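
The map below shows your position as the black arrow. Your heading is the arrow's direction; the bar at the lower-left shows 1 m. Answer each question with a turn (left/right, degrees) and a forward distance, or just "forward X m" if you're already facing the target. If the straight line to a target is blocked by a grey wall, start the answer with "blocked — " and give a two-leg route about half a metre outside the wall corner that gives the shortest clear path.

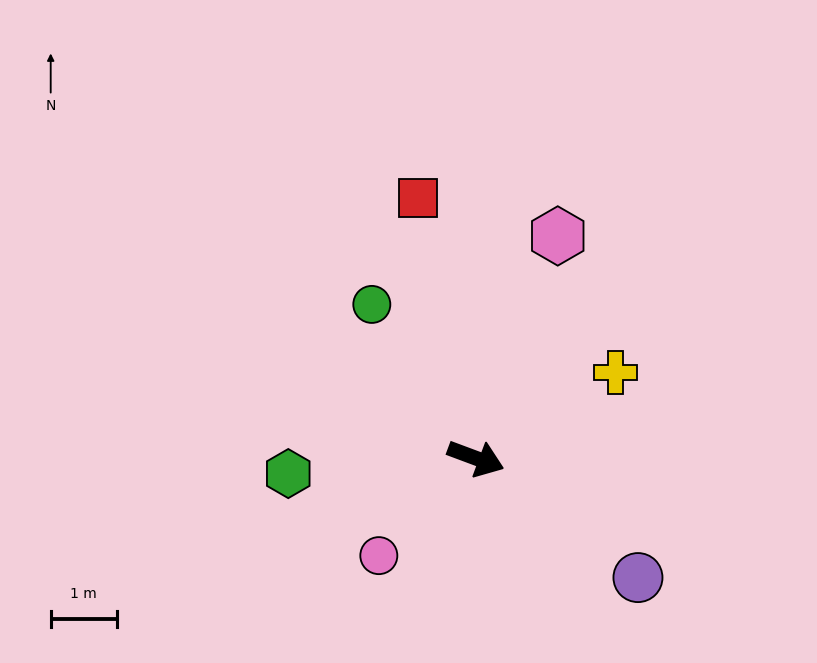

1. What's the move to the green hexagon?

turn right 155°, forward 2.9 m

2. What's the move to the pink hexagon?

turn left 90°, forward 3.6 m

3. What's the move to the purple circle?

turn right 16°, forward 3.0 m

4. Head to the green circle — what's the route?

turn left 145°, forward 2.8 m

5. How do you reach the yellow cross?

turn left 52°, forward 2.5 m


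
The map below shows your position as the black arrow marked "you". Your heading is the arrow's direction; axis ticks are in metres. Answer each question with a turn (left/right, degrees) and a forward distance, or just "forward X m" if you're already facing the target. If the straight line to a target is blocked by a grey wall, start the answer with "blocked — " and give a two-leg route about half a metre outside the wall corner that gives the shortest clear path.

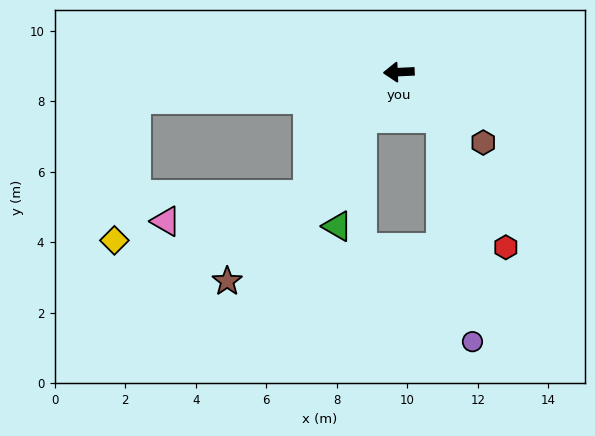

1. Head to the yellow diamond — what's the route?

blocked — turn left 3°, forward 7.5 m, then turn left 76°, forward 4.1 m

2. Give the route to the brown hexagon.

turn left 138°, forward 3.1 m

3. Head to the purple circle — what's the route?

blocked — turn left 129°, forward 1.8 m, then turn right 33°, forward 6.4 m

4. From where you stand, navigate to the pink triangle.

blocked — turn left 51°, forward 4.3 m, then turn right 43°, forward 4.1 m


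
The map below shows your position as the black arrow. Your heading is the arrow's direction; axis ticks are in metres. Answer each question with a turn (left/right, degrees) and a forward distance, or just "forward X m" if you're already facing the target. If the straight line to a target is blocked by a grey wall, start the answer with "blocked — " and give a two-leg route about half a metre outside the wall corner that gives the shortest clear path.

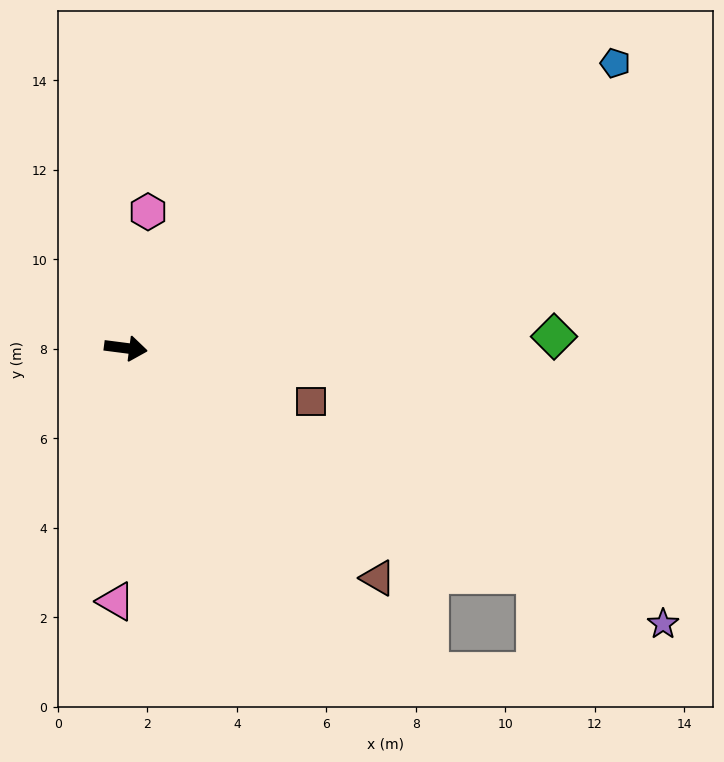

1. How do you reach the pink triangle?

turn right 85°, forward 5.7 m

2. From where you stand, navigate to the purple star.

turn right 20°, forward 13.5 m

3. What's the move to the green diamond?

turn left 9°, forward 9.6 m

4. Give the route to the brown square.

turn right 9°, forward 4.3 m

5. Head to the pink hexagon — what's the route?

turn left 88°, forward 3.1 m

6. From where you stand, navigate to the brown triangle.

turn right 35°, forward 7.6 m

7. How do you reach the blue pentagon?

turn left 38°, forward 12.7 m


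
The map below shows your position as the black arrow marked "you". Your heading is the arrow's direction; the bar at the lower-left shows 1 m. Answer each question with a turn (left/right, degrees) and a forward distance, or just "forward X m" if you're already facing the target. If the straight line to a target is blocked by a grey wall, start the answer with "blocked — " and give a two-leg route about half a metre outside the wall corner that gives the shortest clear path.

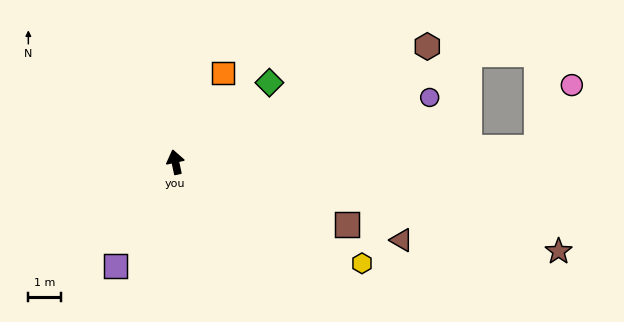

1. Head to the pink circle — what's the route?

blocked — turn right 100°, forward 11.2 m, then turn left 60°, forward 2.2 m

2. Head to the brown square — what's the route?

turn right 122°, forward 5.6 m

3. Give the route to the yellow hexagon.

turn right 131°, forward 6.6 m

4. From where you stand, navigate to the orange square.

turn right 40°, forward 3.1 m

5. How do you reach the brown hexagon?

turn right 78°, forward 8.6 m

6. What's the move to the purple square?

turn left 138°, forward 3.7 m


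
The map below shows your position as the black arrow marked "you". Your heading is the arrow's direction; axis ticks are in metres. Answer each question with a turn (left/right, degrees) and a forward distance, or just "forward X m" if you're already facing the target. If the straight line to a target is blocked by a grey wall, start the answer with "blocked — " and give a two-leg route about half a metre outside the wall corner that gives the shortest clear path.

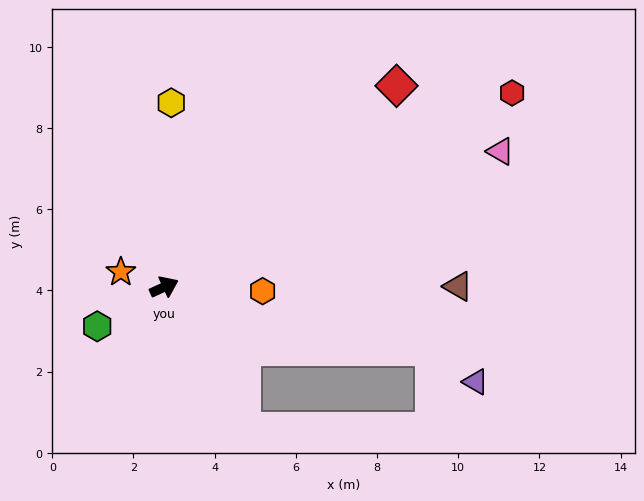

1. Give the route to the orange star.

turn left 136°, forward 1.1 m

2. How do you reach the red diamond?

turn left 16°, forward 7.6 m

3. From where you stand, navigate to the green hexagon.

turn right 174°, forward 1.9 m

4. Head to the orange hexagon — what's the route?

turn right 27°, forward 2.4 m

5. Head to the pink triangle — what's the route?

turn right 3°, forward 8.9 m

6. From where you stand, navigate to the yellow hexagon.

turn left 63°, forward 4.5 m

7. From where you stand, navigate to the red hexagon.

turn left 4°, forward 9.8 m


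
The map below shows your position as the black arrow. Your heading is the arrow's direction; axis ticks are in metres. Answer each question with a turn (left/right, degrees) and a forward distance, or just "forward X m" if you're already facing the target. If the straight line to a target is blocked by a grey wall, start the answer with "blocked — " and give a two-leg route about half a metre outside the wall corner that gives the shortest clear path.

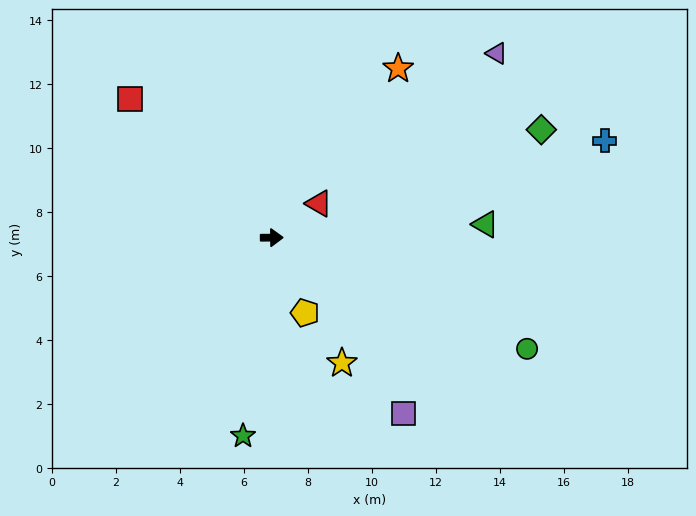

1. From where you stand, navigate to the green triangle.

turn left 3°, forward 6.7 m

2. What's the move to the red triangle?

turn left 35°, forward 1.8 m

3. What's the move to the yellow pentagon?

turn right 67°, forward 2.6 m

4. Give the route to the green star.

turn right 99°, forward 6.3 m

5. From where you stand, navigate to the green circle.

turn right 24°, forward 8.7 m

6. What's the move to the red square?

turn left 135°, forward 6.2 m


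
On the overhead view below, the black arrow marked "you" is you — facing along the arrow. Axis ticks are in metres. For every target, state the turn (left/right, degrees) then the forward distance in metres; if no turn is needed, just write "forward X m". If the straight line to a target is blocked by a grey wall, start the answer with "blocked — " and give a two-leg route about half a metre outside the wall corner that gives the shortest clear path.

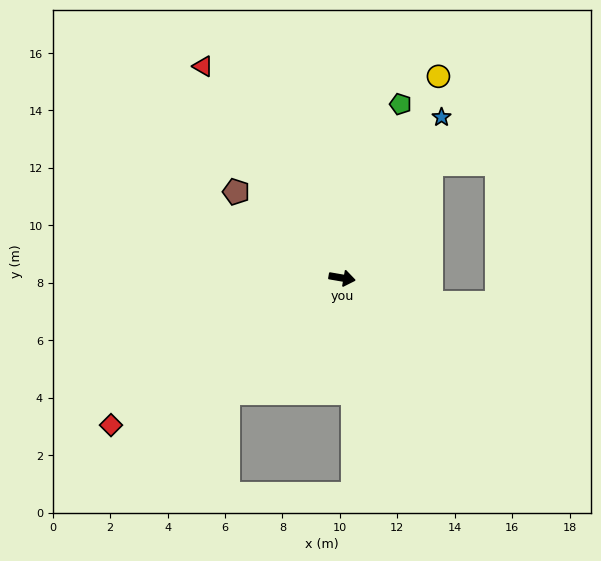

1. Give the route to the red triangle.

turn left 133°, forward 8.8 m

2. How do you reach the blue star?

turn left 68°, forward 6.6 m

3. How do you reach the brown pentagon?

turn left 151°, forward 4.8 m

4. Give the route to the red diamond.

turn right 138°, forward 9.5 m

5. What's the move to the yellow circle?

turn left 74°, forward 7.8 m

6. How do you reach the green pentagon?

turn left 81°, forward 6.4 m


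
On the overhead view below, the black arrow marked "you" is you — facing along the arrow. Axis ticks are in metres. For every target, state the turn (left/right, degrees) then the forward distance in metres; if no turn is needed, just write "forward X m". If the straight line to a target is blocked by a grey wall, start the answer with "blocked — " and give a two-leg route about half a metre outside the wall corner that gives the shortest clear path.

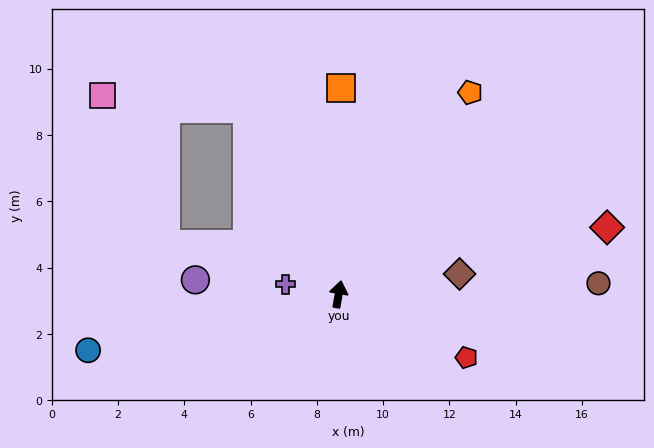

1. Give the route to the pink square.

blocked — turn left 36°, forward 6.2 m, then turn left 59°, forward 4.4 m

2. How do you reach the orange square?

turn left 9°, forward 6.2 m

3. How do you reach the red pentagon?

turn right 106°, forward 4.3 m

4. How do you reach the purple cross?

turn left 89°, forward 1.6 m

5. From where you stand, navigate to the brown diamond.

turn right 71°, forward 3.7 m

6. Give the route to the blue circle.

turn left 112°, forward 7.7 m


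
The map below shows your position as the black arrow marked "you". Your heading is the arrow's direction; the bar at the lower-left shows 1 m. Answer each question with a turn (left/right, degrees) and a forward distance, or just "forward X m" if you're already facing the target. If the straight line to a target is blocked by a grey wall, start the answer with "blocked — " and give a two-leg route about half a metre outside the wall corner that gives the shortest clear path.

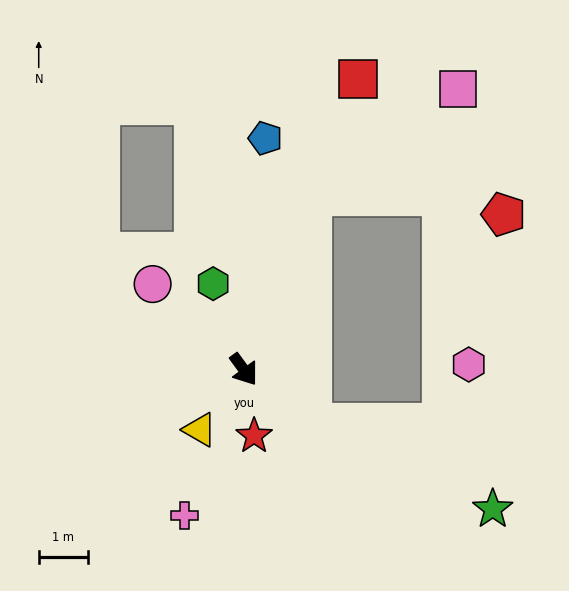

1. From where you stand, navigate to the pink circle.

turn right 169°, forward 2.5 m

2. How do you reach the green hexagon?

turn left 163°, forward 1.9 m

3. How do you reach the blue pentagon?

turn left 139°, forward 4.7 m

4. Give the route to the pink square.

blocked — turn left 123°, forward 3.8 m, then turn right 33°, forward 3.7 m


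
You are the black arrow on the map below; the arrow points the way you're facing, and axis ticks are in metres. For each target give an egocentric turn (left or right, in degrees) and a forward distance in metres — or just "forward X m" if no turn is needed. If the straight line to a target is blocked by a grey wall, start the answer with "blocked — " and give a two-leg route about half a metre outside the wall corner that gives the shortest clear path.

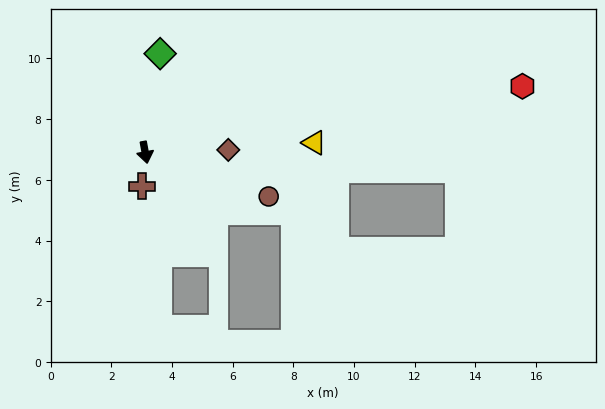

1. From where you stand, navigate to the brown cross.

turn right 16°, forward 1.1 m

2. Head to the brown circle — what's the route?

turn left 60°, forward 4.3 m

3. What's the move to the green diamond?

turn left 161°, forward 3.3 m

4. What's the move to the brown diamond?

turn left 81°, forward 2.7 m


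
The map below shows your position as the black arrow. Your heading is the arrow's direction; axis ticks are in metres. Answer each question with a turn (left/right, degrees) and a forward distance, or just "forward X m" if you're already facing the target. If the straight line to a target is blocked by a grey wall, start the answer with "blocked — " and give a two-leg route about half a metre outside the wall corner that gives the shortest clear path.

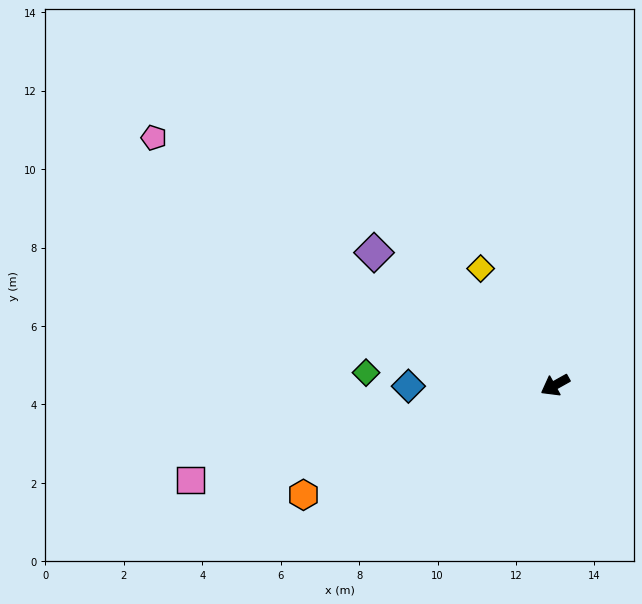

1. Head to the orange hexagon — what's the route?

turn right 6°, forward 7.0 m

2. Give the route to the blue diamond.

turn right 29°, forward 3.7 m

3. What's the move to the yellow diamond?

turn right 87°, forward 3.5 m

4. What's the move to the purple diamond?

turn right 65°, forward 5.7 m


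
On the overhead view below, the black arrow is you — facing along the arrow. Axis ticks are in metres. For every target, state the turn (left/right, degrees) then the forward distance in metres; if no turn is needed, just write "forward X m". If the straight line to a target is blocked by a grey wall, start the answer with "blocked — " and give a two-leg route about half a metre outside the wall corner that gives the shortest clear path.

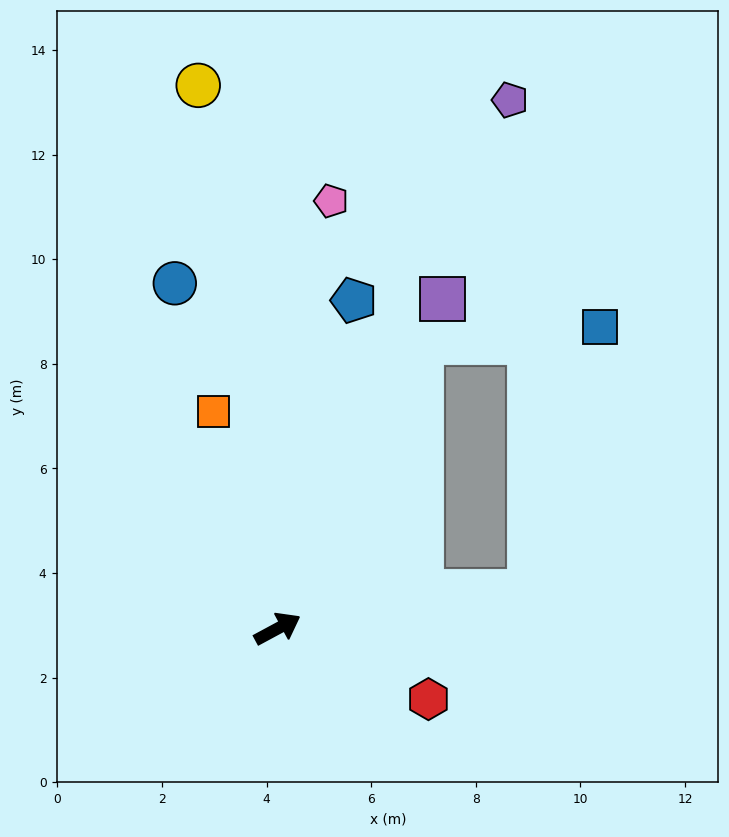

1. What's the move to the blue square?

blocked — turn left 35°, forward 6.1 m, then turn right 58°, forward 3.4 m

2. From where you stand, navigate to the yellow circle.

turn left 70°, forward 10.5 m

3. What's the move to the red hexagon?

turn right 53°, forward 3.2 m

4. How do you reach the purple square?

turn left 35°, forward 7.0 m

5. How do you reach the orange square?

turn left 78°, forward 4.3 m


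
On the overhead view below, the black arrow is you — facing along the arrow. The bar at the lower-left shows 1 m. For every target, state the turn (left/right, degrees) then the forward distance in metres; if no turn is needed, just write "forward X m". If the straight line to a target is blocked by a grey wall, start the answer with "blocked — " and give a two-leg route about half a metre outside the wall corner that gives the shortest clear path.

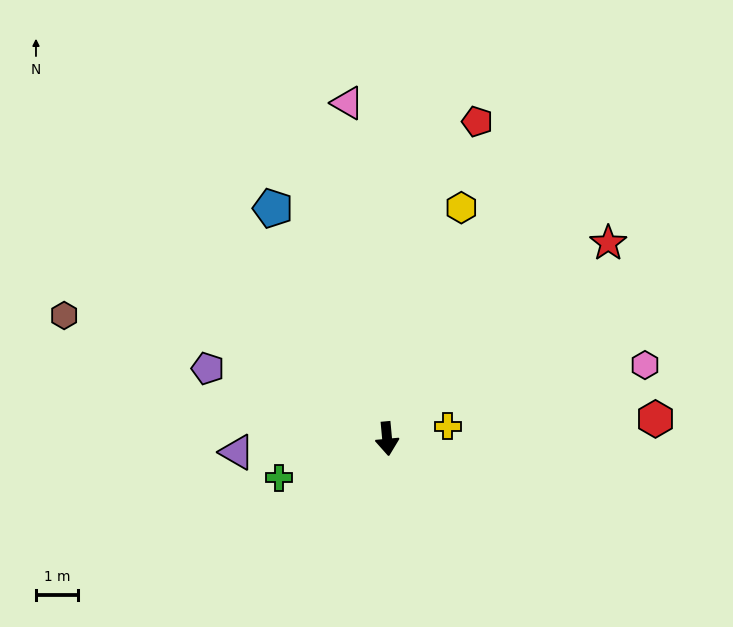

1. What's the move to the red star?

turn left 126°, forward 7.1 m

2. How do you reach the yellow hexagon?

turn left 157°, forward 5.8 m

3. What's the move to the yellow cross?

turn left 96°, forward 1.5 m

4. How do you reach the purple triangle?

turn right 90°, forward 3.6 m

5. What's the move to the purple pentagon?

turn right 117°, forward 4.6 m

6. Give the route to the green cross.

turn right 75°, forward 2.7 m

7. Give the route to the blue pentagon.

turn right 159°, forward 6.2 m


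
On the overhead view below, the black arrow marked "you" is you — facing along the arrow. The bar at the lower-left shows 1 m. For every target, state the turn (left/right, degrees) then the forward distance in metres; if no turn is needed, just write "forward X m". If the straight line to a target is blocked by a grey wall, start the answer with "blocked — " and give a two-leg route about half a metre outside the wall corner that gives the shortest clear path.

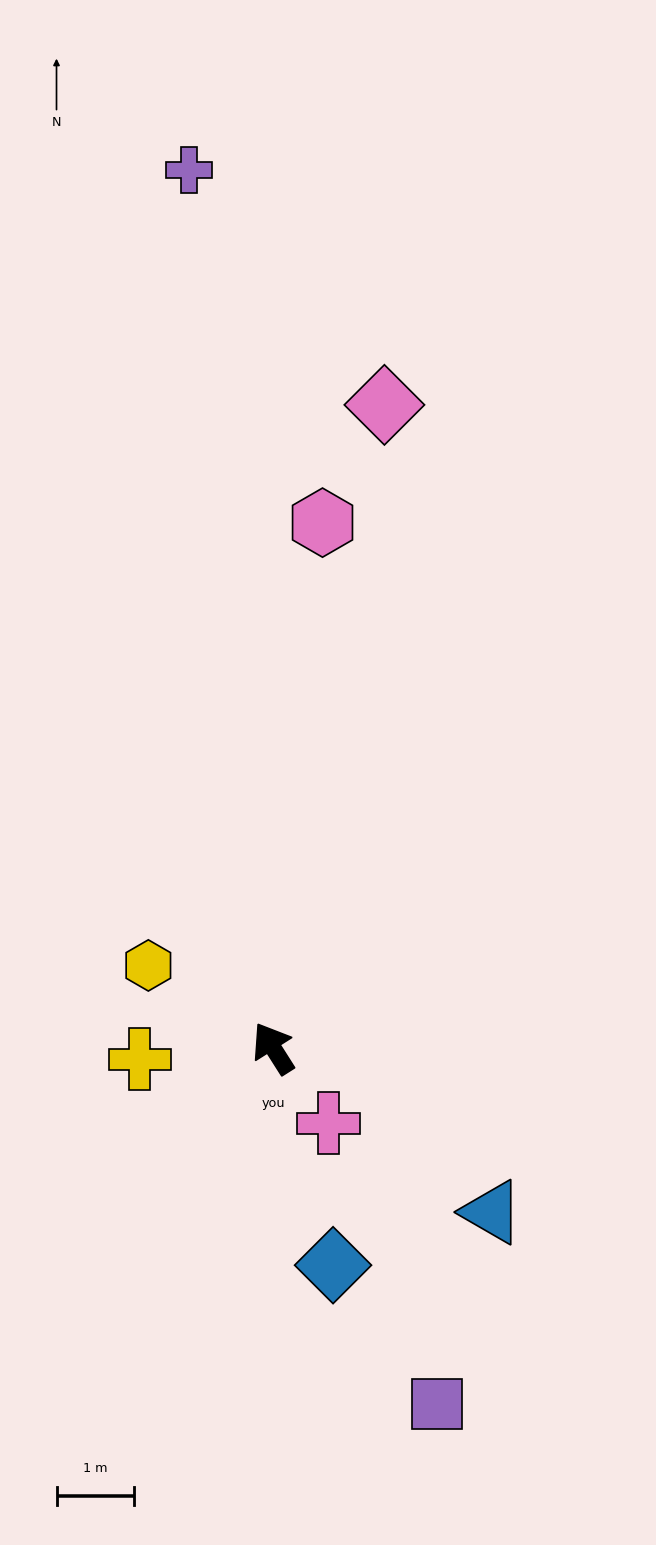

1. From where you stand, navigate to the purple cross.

turn right 27°, forward 11.4 m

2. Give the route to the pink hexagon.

turn right 38°, forward 6.8 m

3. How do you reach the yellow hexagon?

turn left 24°, forward 1.9 m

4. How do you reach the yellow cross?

turn left 62°, forward 1.7 m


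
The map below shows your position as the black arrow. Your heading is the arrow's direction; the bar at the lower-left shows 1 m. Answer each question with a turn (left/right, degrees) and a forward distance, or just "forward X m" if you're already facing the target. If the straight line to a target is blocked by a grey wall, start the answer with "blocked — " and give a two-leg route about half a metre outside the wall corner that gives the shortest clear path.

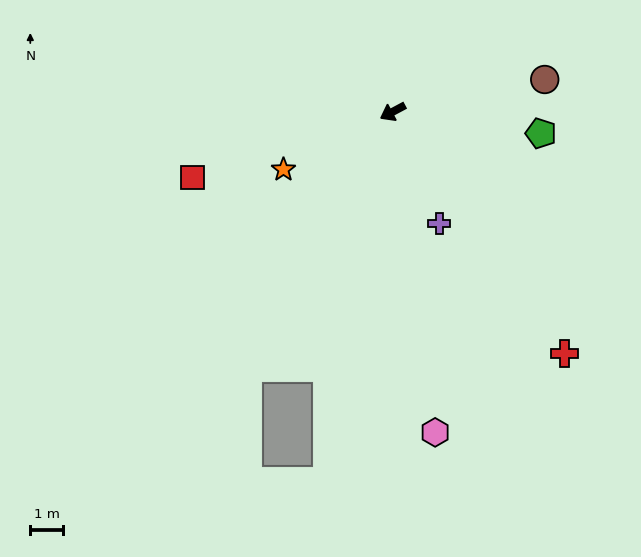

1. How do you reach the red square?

turn right 10°, forward 6.5 m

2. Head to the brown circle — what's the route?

turn left 164°, forward 4.8 m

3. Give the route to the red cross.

turn left 97°, forward 9.1 m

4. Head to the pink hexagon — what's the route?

turn left 69°, forward 10.0 m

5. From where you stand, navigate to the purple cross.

turn left 85°, forward 3.7 m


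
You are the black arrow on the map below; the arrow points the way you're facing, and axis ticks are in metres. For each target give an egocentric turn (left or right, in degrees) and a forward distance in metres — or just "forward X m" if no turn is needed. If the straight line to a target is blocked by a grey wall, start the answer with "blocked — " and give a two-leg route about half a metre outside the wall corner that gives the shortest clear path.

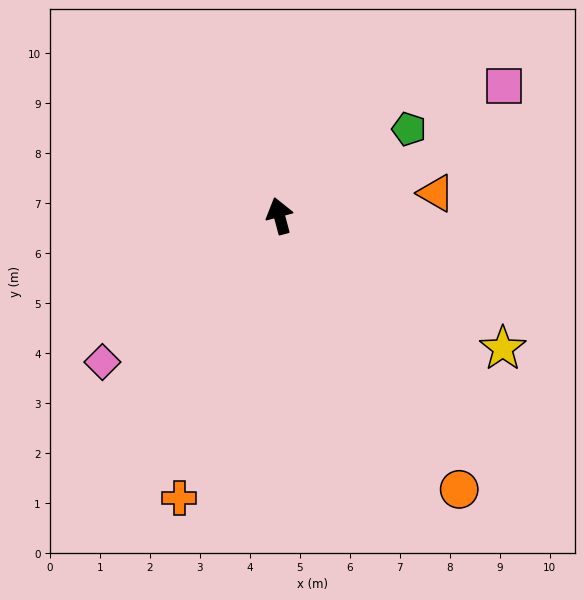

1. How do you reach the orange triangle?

turn right 97°, forward 3.2 m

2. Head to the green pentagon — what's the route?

turn right 71°, forward 3.1 m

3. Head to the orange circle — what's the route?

turn right 162°, forward 6.5 m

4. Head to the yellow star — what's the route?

turn right 136°, forward 5.2 m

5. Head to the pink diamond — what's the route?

turn left 115°, forward 4.6 m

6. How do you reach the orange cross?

turn left 146°, forward 6.0 m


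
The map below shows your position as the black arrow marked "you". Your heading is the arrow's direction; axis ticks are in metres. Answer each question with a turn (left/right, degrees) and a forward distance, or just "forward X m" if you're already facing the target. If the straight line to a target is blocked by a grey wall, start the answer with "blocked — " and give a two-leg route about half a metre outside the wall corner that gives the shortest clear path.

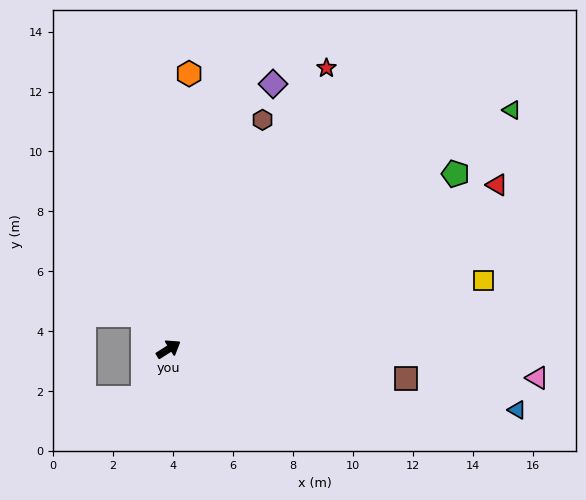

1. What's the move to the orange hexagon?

turn left 53°, forward 9.2 m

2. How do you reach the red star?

turn left 28°, forward 10.8 m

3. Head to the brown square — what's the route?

turn right 39°, forward 8.0 m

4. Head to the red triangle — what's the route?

turn right 6°, forward 12.3 m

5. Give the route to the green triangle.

turn left 3°, forward 14.0 m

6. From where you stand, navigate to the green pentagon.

forward 11.2 m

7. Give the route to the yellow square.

turn right 20°, forward 10.8 m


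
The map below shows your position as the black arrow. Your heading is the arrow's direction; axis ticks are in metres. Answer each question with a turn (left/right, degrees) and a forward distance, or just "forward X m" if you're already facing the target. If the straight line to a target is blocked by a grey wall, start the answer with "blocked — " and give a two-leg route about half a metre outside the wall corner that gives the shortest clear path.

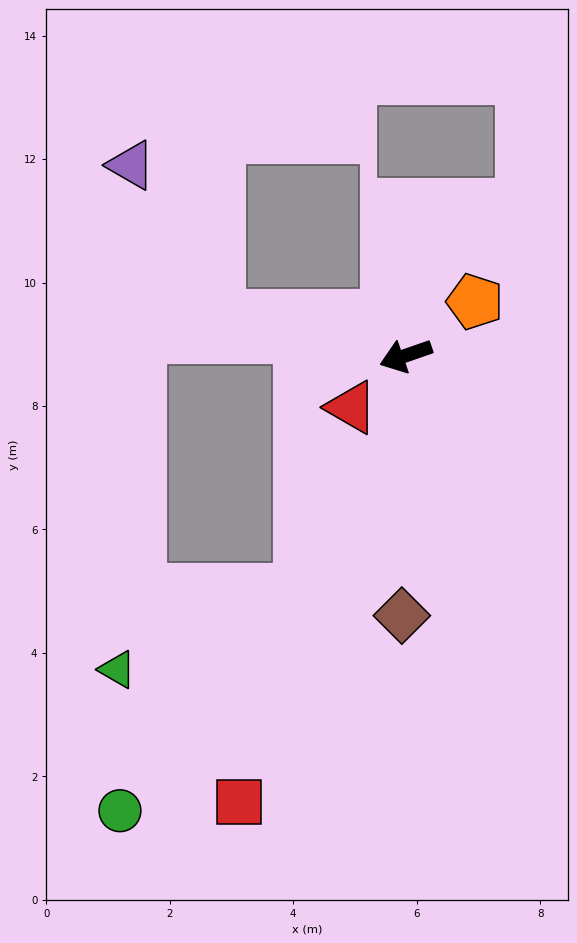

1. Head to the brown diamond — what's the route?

turn left 70°, forward 4.2 m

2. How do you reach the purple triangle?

blocked — turn right 31°, forward 3.1 m, then turn right 48°, forward 2.8 m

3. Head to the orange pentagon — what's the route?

turn right 161°, forward 1.4 m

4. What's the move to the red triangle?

turn left 24°, forward 1.2 m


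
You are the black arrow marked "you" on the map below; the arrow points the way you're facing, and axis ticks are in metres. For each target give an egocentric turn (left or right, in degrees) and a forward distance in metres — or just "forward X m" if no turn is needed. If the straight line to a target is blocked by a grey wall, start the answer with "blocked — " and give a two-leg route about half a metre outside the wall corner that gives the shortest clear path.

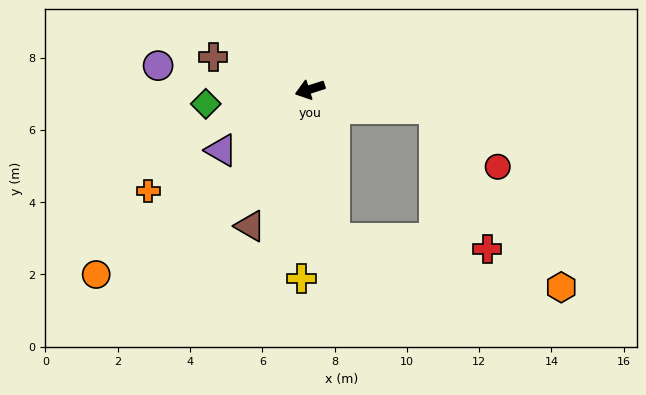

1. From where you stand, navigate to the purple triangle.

turn left 17°, forward 3.0 m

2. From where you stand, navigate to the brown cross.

turn right 36°, forward 2.8 m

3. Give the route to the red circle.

blocked — turn left 154°, forward 3.5 m, then turn right 34°, forward 2.4 m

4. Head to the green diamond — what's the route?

turn right 10°, forward 2.9 m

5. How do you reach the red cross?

blocked — turn left 154°, forward 3.5 m, then turn right 61°, forward 4.2 m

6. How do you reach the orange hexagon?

blocked — turn left 154°, forward 3.5 m, then turn right 46°, forward 6.1 m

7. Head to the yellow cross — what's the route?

turn left 70°, forward 5.2 m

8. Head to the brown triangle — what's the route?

turn left 49°, forward 4.1 m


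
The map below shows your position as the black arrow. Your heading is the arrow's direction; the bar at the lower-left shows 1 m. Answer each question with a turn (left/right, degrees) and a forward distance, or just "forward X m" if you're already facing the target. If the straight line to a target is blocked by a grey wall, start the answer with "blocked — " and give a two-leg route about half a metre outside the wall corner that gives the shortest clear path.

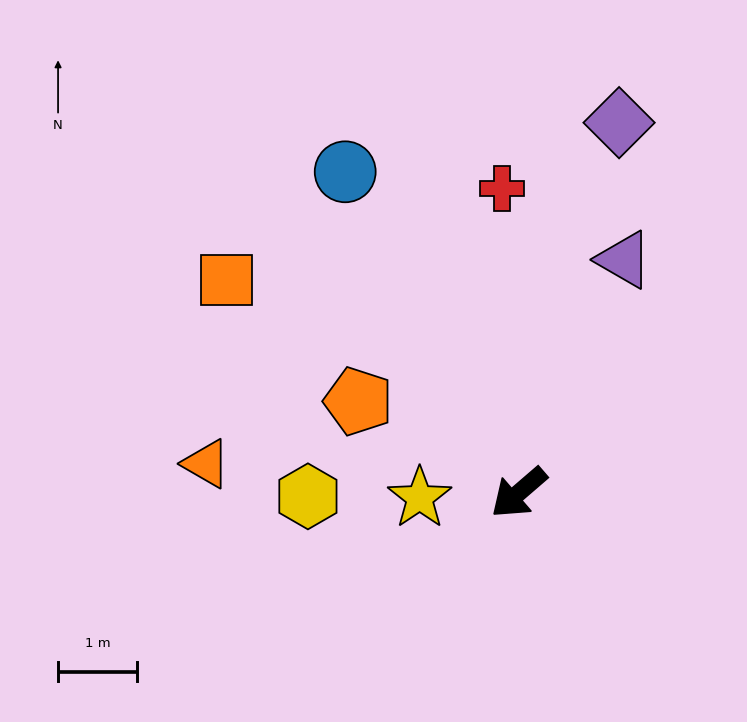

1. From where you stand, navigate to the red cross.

turn right 128°, forward 3.8 m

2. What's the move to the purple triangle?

turn right 155°, forward 3.2 m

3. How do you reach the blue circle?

turn right 102°, forward 4.6 m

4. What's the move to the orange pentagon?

turn right 70°, forward 2.3 m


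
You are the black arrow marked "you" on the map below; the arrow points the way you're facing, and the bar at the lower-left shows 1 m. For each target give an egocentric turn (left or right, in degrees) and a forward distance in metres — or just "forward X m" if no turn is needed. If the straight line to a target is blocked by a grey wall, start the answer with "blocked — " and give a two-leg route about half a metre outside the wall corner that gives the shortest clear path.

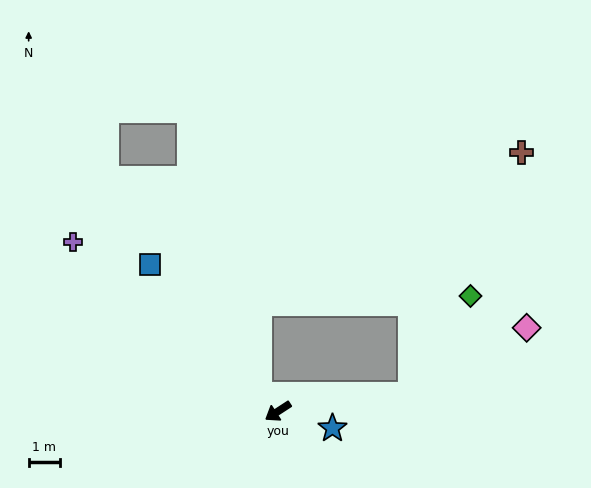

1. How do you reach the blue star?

turn left 130°, forward 1.8 m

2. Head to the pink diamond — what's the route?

blocked — turn left 154°, forward 4.3 m, then turn left 23°, forward 4.3 m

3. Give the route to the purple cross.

turn right 73°, forward 8.6 m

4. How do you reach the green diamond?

blocked — turn left 154°, forward 4.3 m, then turn left 52°, forward 3.7 m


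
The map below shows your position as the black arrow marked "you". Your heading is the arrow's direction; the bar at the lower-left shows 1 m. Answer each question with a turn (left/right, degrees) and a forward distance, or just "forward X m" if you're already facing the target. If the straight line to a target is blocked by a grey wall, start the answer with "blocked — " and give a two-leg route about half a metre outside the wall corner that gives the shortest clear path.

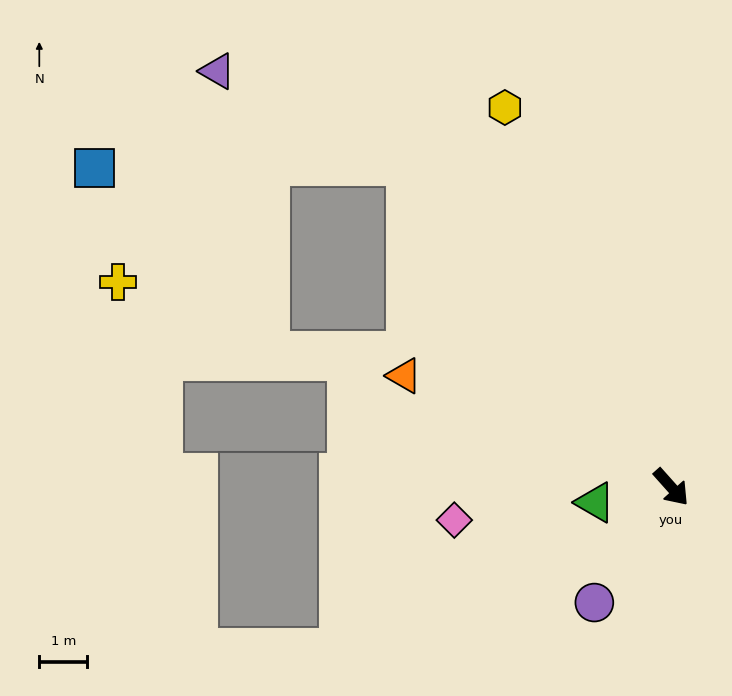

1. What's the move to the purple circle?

turn right 75°, forward 2.9 m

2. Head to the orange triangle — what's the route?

turn right 154°, forward 6.0 m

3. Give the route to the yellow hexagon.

turn left 162°, forward 8.6 m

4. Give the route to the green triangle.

turn right 120°, forward 1.6 m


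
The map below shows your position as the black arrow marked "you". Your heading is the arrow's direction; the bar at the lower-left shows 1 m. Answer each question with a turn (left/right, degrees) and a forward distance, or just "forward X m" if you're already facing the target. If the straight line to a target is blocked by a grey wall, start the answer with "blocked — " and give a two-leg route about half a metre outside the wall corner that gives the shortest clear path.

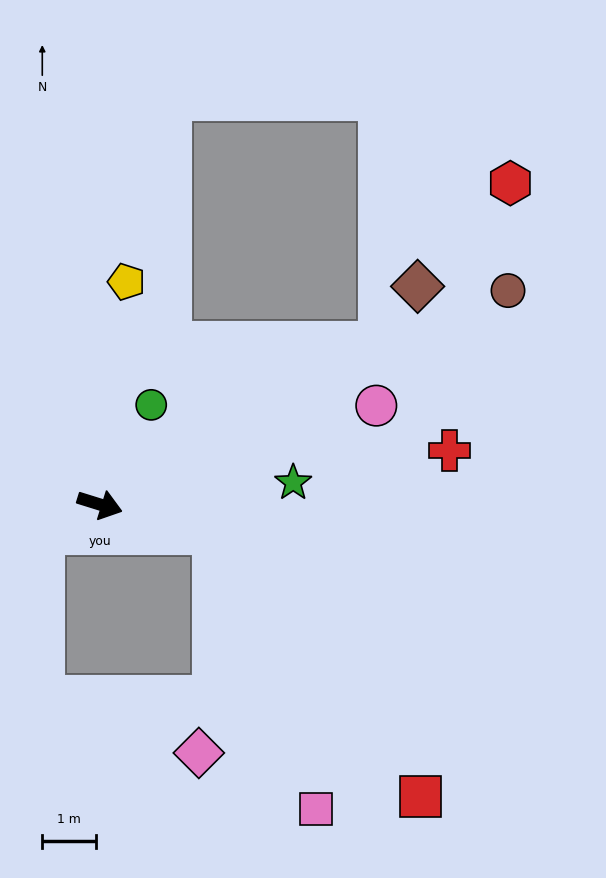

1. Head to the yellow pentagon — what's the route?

turn left 100°, forward 4.2 m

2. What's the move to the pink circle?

turn left 37°, forward 5.4 m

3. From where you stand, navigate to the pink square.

blocked — turn left 4°, forward 2.2 m, then turn right 57°, forward 5.5 m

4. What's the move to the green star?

turn left 24°, forward 3.6 m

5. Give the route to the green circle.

turn left 80°, forward 2.1 m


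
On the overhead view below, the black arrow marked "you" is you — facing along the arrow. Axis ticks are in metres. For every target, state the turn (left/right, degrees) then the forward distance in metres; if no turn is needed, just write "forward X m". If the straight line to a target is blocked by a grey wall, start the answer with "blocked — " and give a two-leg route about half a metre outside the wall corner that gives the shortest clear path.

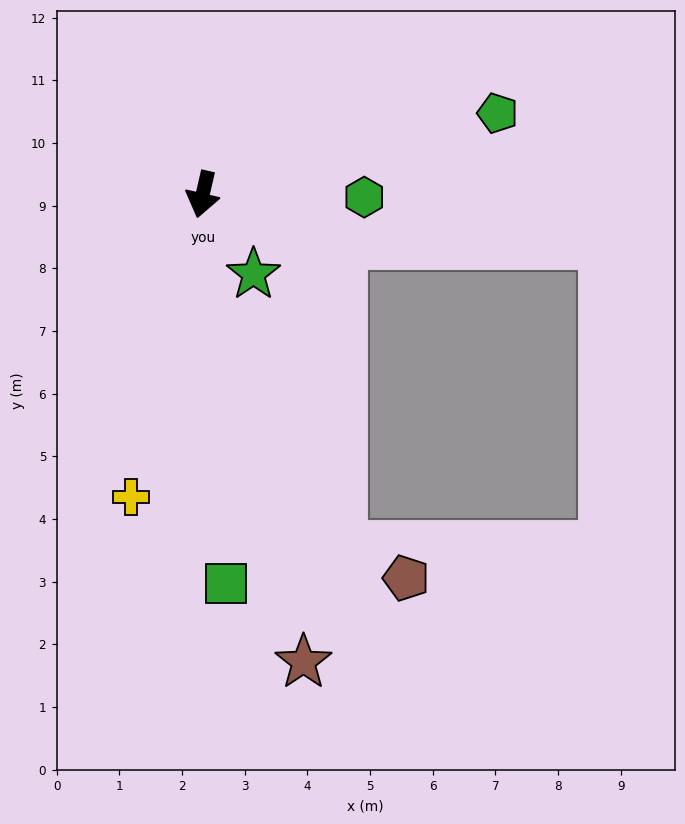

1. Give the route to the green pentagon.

turn left 118°, forward 4.9 m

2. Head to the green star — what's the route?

turn left 45°, forward 1.5 m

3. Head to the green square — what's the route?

turn left 16°, forward 6.2 m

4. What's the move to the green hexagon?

turn left 102°, forward 2.6 m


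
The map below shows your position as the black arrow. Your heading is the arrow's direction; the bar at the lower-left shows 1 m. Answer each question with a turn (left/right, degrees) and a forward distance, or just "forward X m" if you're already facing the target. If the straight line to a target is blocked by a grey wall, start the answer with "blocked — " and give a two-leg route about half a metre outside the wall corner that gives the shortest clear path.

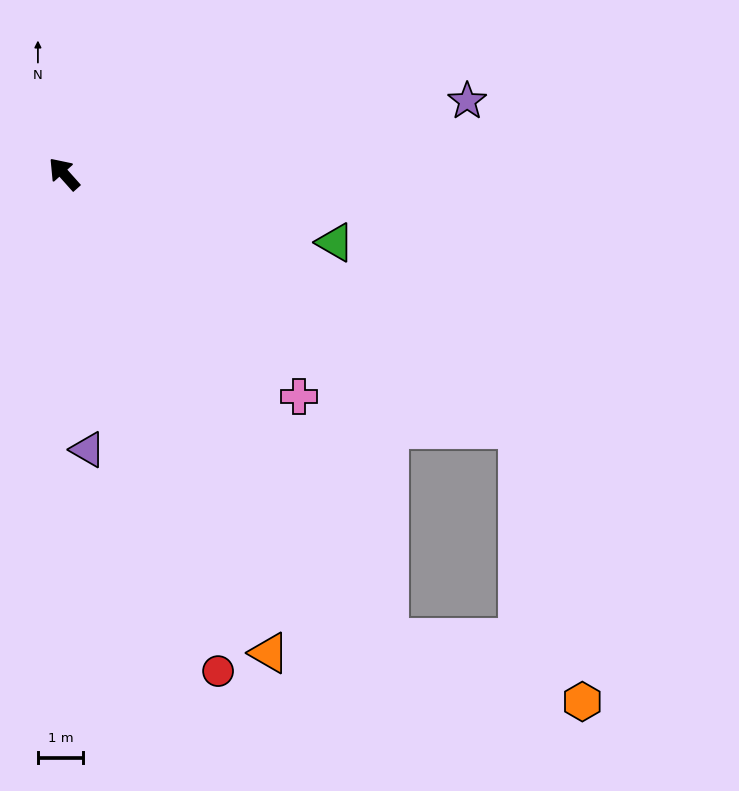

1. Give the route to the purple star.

turn right 122°, forward 9.0 m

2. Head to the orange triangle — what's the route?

turn left 161°, forward 11.4 m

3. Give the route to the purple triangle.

turn left 143°, forward 6.1 m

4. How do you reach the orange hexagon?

blocked — turn left 173°, forward 12.4 m, then turn left 37°, forward 4.5 m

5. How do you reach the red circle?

turn left 155°, forward 11.4 m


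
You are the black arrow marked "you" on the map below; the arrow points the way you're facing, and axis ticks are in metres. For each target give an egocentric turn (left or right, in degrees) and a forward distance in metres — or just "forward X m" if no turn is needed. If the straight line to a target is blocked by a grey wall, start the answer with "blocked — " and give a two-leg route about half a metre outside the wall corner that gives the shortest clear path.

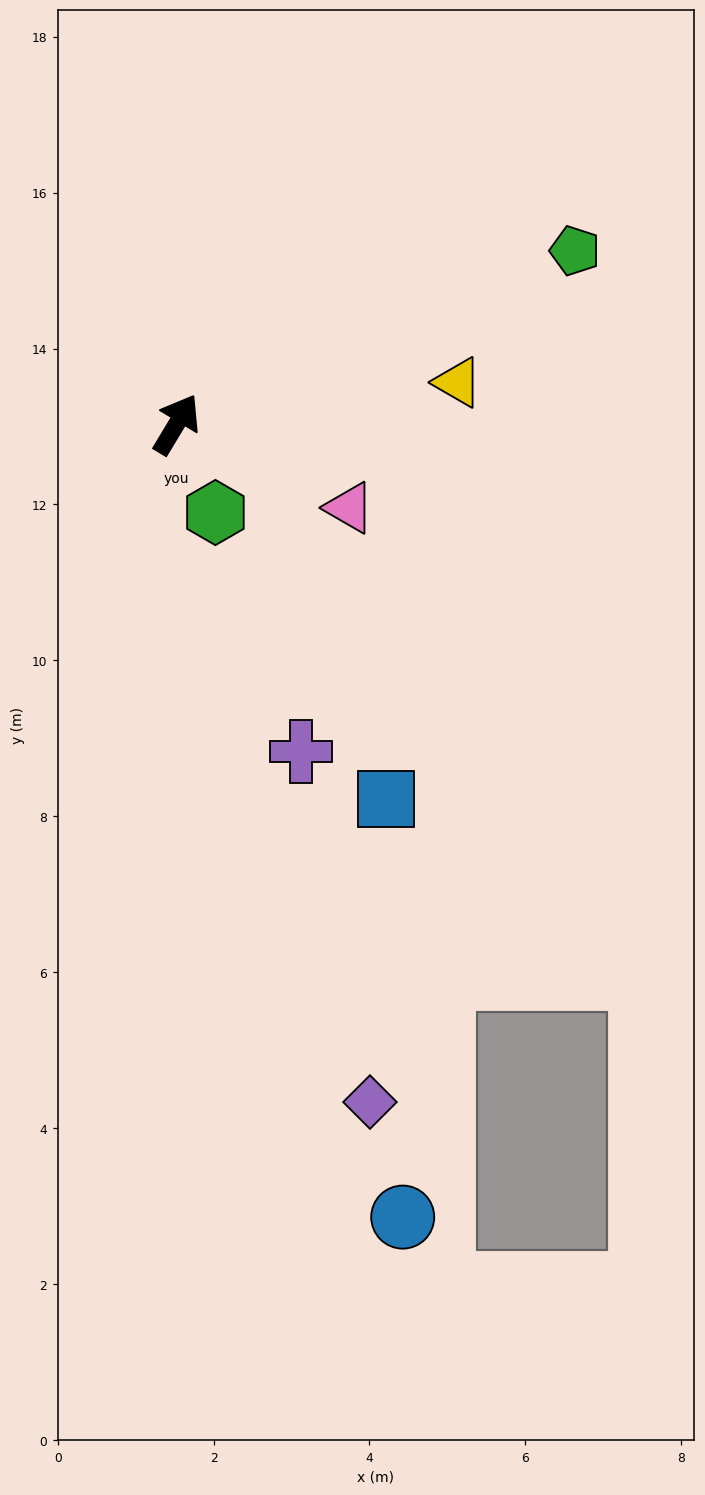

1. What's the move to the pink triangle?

turn right 85°, forward 2.5 m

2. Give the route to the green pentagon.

turn right 35°, forward 5.6 m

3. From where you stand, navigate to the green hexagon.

turn right 125°, forward 1.2 m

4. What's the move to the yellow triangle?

turn right 51°, forward 3.6 m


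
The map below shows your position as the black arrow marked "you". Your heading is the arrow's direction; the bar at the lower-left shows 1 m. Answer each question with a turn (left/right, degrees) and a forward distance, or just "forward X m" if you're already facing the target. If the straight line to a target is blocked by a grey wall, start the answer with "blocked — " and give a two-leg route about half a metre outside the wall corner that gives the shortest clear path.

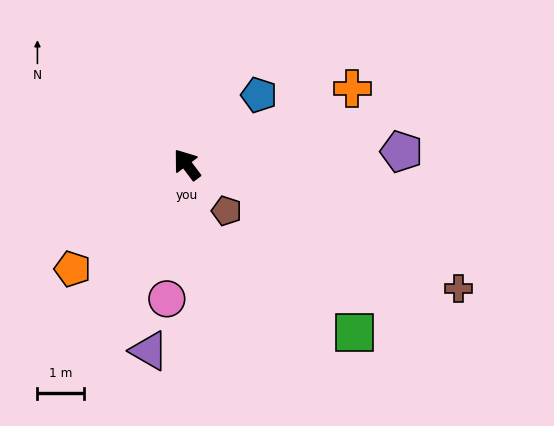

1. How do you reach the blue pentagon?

turn right 83°, forward 2.2 m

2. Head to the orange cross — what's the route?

turn right 102°, forward 3.9 m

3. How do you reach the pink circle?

turn left 135°, forward 2.9 m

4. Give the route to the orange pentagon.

turn left 96°, forward 3.4 m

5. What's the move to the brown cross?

turn right 151°, forward 6.5 m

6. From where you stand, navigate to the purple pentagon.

turn right 123°, forward 4.7 m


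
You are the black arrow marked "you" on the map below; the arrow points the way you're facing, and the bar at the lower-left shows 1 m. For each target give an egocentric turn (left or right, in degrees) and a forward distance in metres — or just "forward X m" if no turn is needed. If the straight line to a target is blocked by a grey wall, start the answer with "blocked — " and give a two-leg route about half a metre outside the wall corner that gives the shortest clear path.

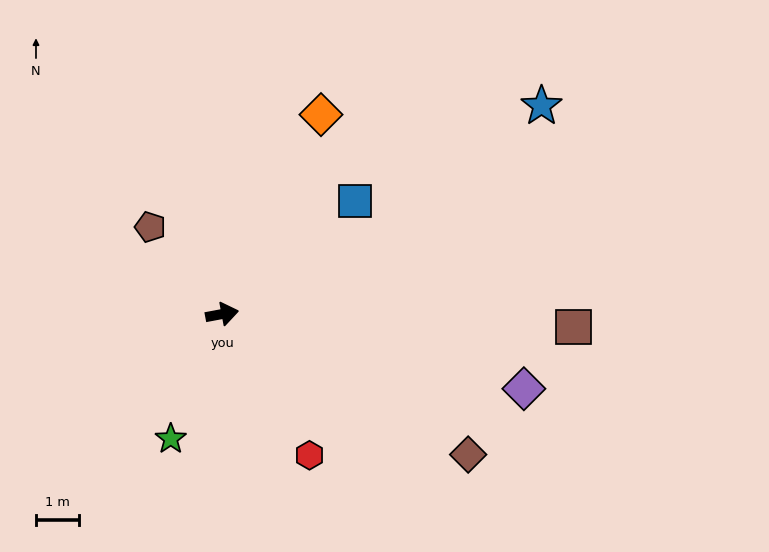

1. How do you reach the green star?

turn right 123°, forward 3.2 m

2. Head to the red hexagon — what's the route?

turn right 69°, forward 3.9 m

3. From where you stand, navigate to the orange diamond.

turn left 53°, forward 5.2 m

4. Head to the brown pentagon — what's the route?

turn left 119°, forward 2.6 m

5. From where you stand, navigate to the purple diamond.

turn right 25°, forward 7.3 m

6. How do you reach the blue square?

turn left 30°, forward 4.1 m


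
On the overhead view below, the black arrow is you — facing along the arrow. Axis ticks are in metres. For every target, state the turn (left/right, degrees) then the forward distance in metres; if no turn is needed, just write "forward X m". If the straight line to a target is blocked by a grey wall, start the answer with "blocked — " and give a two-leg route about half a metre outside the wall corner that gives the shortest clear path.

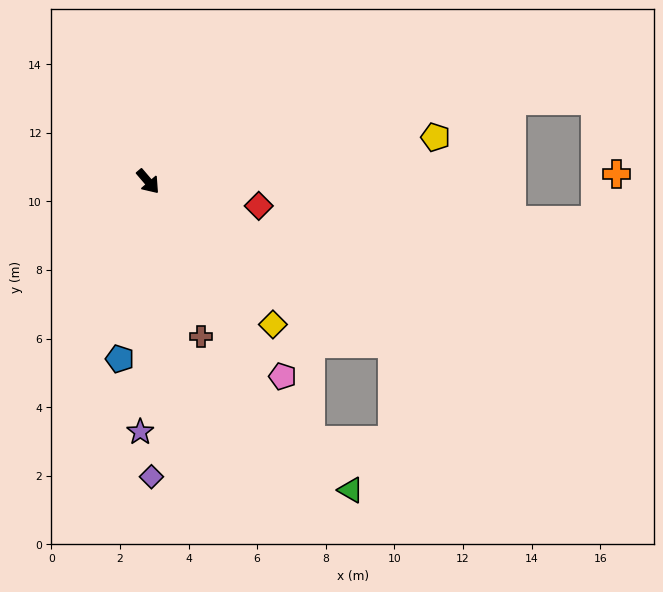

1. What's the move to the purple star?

turn right 42°, forward 7.3 m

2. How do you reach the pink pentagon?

turn right 6°, forward 6.9 m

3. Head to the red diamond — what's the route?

turn left 37°, forward 3.3 m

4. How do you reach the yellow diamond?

forward 5.5 m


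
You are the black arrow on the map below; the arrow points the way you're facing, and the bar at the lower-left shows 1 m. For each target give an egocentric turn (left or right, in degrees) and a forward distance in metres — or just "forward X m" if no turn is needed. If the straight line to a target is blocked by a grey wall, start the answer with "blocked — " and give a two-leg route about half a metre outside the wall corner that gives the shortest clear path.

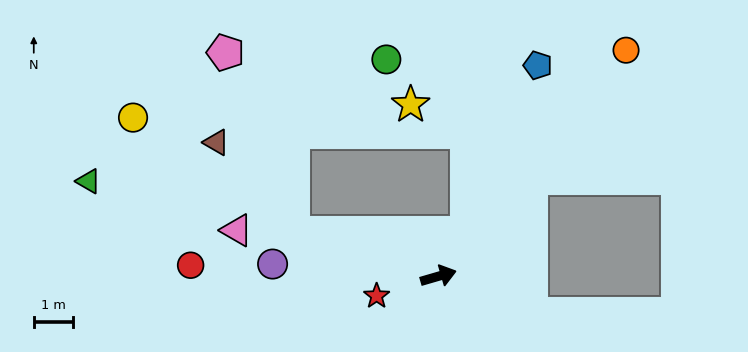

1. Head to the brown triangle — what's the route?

blocked — turn left 147°, forward 3.9 m, then turn right 33°, forward 3.0 m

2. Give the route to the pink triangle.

turn left 151°, forward 5.3 m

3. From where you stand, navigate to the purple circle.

turn left 160°, forward 4.3 m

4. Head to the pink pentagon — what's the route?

blocked — turn left 147°, forward 3.9 m, then turn right 52°, forward 4.9 m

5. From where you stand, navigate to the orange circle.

turn left 34°, forward 7.5 m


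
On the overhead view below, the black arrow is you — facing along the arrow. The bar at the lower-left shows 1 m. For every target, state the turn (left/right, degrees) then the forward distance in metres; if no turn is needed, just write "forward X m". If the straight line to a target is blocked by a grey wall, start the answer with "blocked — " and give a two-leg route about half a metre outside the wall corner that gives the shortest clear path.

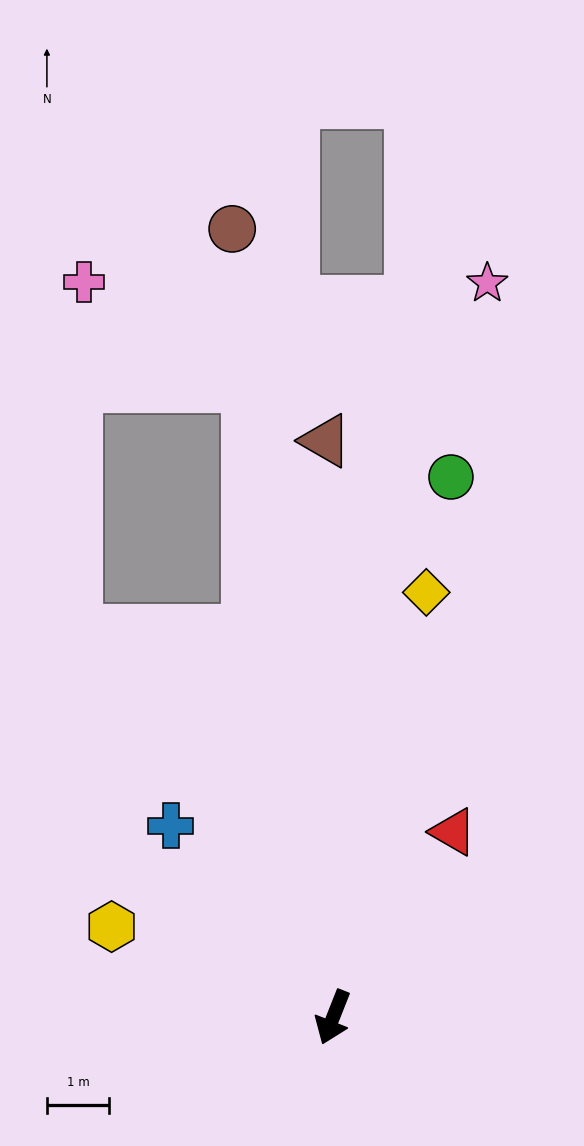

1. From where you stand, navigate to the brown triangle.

turn right 158°, forward 9.2 m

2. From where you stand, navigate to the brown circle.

turn right 151°, forward 12.7 m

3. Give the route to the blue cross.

turn right 118°, forward 4.0 m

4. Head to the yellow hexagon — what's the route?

turn right 91°, forward 3.8 m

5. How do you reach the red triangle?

turn left 169°, forward 3.5 m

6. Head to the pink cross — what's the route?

blocked — turn right 151°, forward 10.2 m, then turn left 50°, forward 3.1 m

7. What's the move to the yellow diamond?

turn right 171°, forward 7.0 m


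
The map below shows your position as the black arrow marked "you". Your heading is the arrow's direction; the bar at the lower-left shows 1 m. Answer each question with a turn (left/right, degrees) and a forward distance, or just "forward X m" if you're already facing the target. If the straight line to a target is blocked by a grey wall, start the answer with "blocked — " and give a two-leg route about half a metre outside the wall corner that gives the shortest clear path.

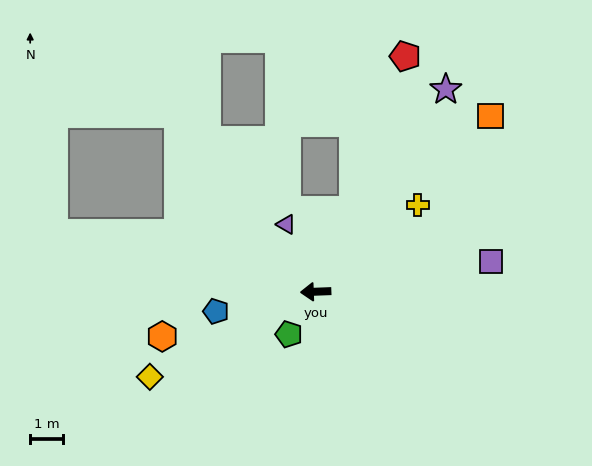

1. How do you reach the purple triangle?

turn right 69°, forward 2.3 m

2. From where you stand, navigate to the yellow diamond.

turn left 25°, forward 5.7 m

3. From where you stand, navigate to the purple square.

turn right 172°, forward 5.5 m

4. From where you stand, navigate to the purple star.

turn right 125°, forward 7.4 m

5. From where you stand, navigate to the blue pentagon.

turn left 9°, forward 3.1 m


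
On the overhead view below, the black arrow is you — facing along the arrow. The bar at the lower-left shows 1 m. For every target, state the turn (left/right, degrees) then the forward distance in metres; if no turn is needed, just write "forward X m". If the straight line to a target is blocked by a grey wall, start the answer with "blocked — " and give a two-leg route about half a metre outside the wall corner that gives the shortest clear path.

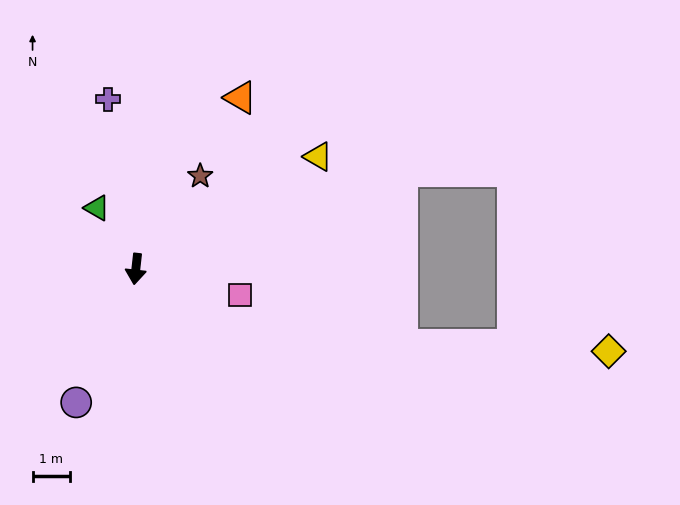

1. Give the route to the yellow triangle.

turn left 128°, forward 5.7 m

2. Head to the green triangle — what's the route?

turn right 141°, forward 1.9 m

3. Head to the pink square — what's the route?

turn left 82°, forward 2.9 m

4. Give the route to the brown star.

turn left 152°, forward 3.0 m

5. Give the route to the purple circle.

turn right 18°, forward 3.9 m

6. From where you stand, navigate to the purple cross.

turn right 164°, forward 4.6 m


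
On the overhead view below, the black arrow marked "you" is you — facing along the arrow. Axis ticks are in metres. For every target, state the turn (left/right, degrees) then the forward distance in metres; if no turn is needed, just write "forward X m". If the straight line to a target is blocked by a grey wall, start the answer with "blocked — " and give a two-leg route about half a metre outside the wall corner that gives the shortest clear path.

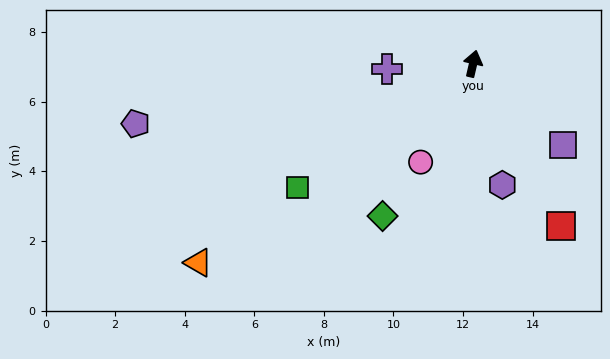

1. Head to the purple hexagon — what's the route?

turn right 153°, forward 3.6 m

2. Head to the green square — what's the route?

turn left 138°, forward 6.2 m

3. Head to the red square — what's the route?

turn right 139°, forward 5.3 m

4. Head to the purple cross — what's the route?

turn left 107°, forward 2.5 m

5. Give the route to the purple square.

turn right 119°, forward 3.5 m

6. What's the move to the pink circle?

turn left 165°, forward 3.2 m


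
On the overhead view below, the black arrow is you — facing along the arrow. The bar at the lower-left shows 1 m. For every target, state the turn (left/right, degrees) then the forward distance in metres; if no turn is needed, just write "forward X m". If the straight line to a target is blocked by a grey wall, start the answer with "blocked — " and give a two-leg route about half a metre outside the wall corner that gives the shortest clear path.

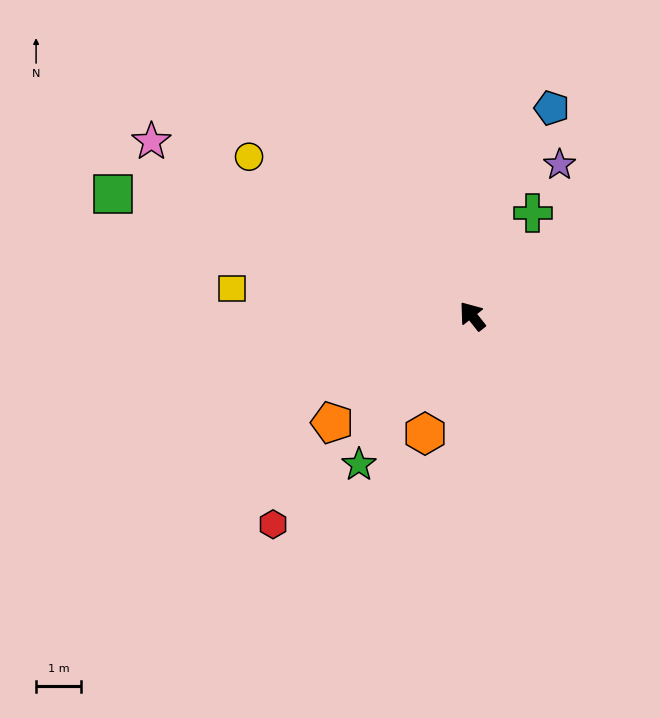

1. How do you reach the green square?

turn left 33°, forward 8.4 m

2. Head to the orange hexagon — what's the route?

turn left 120°, forward 2.8 m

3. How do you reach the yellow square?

turn left 45°, forward 5.4 m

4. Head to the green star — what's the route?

turn left 104°, forward 4.1 m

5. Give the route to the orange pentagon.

turn left 89°, forward 3.9 m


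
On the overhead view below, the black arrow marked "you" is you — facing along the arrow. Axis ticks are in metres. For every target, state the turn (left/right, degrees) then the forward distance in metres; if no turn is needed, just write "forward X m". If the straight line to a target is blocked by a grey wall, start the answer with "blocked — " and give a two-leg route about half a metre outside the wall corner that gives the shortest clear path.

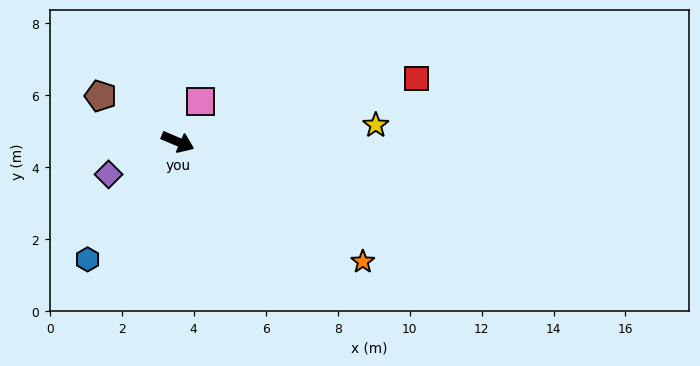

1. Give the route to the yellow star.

turn left 28°, forward 5.5 m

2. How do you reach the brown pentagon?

turn left 172°, forward 2.5 m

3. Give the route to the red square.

turn left 38°, forward 6.9 m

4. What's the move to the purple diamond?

turn right 132°, forward 2.1 m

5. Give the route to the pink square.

turn left 84°, forward 1.3 m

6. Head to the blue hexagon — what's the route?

turn right 104°, forward 4.1 m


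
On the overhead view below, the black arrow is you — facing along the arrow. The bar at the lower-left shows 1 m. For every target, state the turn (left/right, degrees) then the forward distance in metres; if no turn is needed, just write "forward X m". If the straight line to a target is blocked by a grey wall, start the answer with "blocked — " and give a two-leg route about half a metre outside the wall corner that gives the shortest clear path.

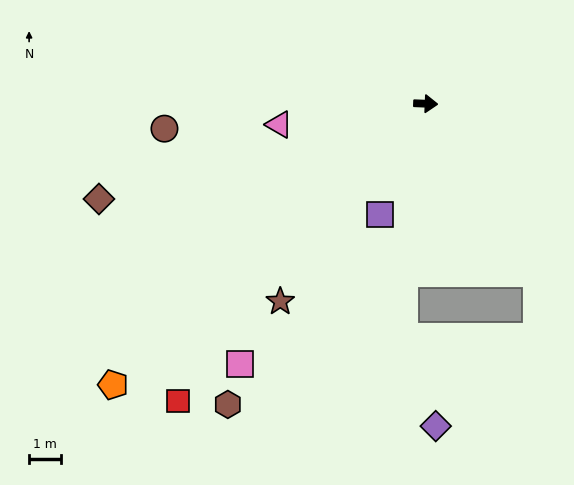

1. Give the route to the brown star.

turn right 124°, forward 7.7 m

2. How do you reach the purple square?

turn right 110°, forward 3.8 m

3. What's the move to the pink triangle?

turn right 170°, forward 4.6 m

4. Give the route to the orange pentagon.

turn right 136°, forward 13.1 m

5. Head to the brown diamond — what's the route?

turn right 161°, forward 10.6 m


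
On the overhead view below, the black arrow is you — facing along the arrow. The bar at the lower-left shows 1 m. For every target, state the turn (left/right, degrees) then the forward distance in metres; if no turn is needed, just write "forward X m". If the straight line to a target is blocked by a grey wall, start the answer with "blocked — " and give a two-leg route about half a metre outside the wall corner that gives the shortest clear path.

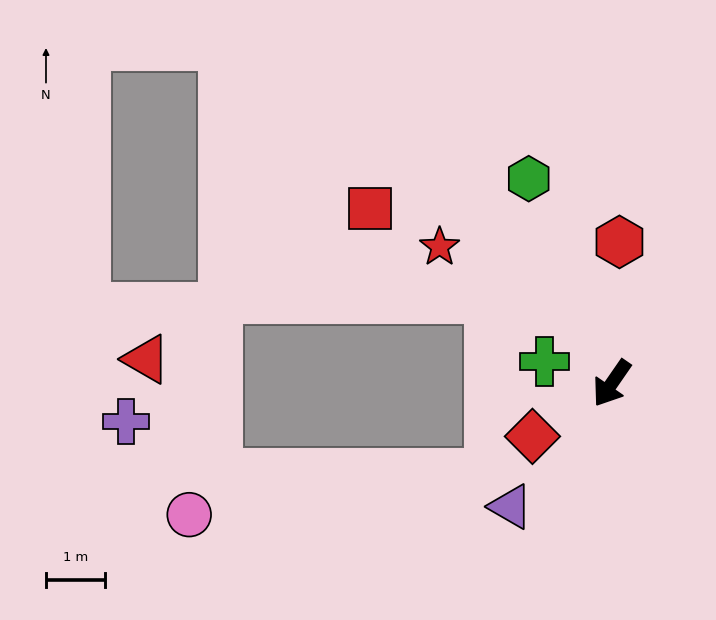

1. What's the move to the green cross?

turn right 73°, forward 1.2 m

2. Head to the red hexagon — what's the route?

turn right 148°, forward 2.4 m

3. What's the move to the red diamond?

turn right 22°, forward 1.6 m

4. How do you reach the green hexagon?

turn right 123°, forward 3.7 m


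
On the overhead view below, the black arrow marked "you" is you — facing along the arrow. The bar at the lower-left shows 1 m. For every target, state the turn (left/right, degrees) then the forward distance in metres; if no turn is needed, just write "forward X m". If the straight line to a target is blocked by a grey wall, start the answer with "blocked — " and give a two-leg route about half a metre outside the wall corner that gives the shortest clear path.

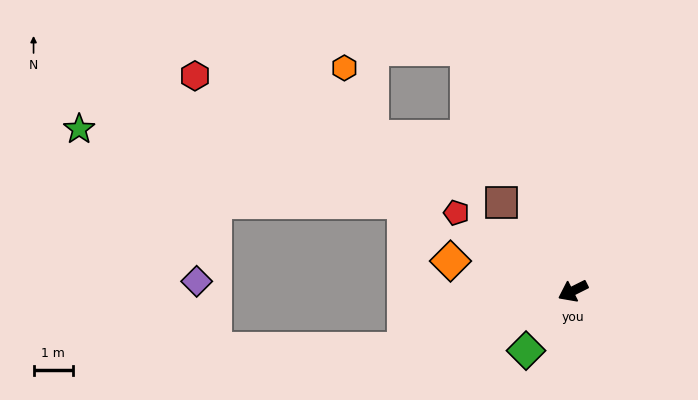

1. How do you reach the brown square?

turn right 78°, forward 2.9 m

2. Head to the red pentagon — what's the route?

turn right 60°, forward 3.6 m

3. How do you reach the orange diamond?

turn right 40°, forward 3.2 m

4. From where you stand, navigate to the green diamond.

turn left 25°, forward 1.9 m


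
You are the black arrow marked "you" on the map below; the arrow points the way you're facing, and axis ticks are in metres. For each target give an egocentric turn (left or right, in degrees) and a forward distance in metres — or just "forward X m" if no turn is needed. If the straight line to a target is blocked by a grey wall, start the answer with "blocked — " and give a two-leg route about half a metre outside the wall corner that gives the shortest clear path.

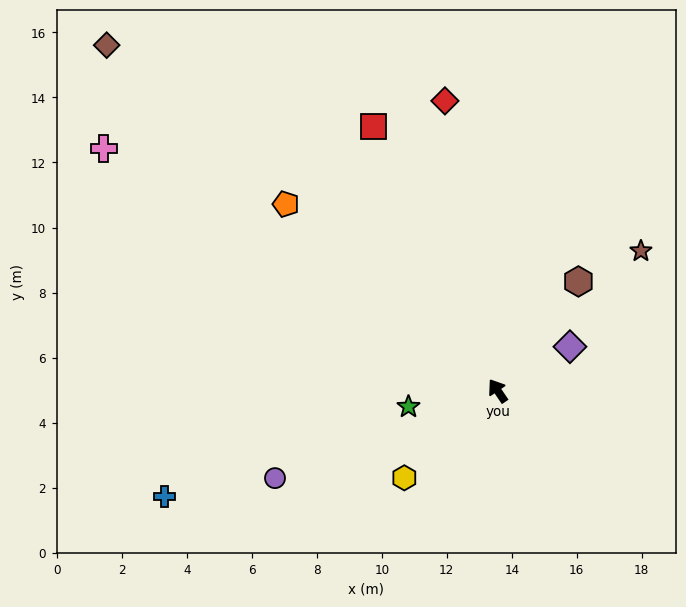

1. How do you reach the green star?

turn left 66°, forward 2.8 m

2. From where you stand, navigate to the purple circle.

turn left 77°, forward 7.4 m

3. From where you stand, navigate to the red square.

turn right 9°, forward 9.0 m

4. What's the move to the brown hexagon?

turn right 71°, forward 4.2 m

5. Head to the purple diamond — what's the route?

turn right 93°, forward 2.6 m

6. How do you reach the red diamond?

turn right 24°, forward 9.1 m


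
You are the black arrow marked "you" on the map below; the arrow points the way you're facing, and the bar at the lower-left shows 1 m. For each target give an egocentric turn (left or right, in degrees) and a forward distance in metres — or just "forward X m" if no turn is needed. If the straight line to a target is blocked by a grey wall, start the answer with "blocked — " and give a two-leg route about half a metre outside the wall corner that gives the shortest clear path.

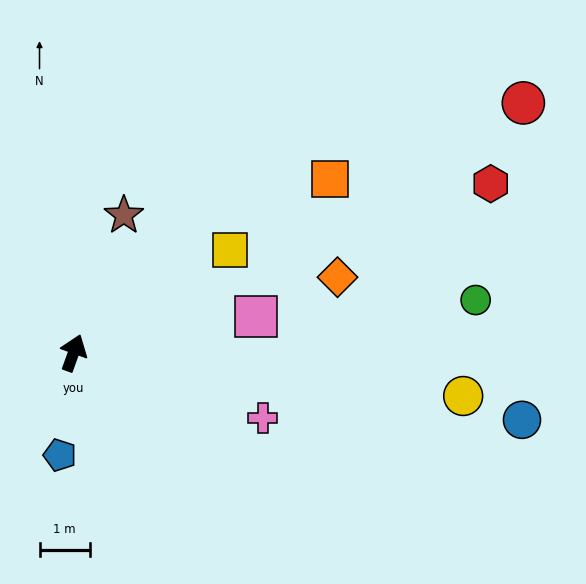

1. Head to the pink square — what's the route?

turn right 59°, forward 3.7 m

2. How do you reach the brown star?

forward 2.9 m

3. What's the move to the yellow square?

turn right 37°, forward 3.7 m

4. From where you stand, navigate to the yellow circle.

turn right 76°, forward 7.8 m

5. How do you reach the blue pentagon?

turn right 168°, forward 2.0 m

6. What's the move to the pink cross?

turn right 89°, forward 4.0 m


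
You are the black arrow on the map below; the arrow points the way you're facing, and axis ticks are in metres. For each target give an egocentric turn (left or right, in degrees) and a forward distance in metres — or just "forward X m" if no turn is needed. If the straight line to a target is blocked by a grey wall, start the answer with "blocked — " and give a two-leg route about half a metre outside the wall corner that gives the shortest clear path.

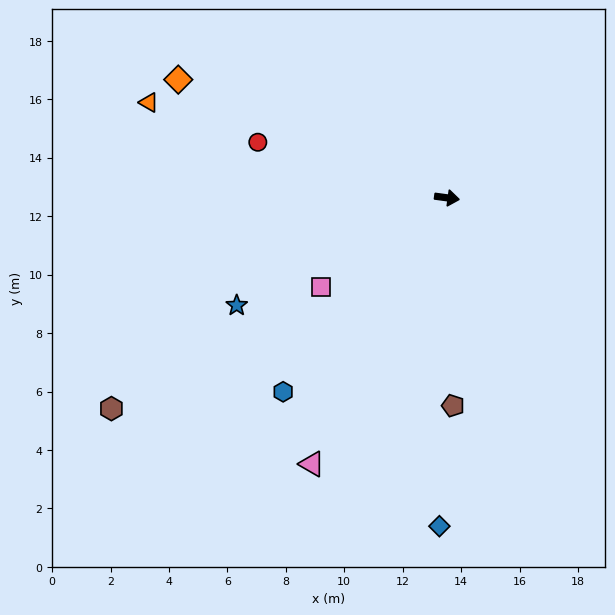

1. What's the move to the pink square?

turn right 137°, forward 5.3 m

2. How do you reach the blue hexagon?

turn right 123°, forward 8.7 m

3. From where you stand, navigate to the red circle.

turn left 171°, forward 6.7 m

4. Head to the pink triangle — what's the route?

turn right 109°, forward 10.2 m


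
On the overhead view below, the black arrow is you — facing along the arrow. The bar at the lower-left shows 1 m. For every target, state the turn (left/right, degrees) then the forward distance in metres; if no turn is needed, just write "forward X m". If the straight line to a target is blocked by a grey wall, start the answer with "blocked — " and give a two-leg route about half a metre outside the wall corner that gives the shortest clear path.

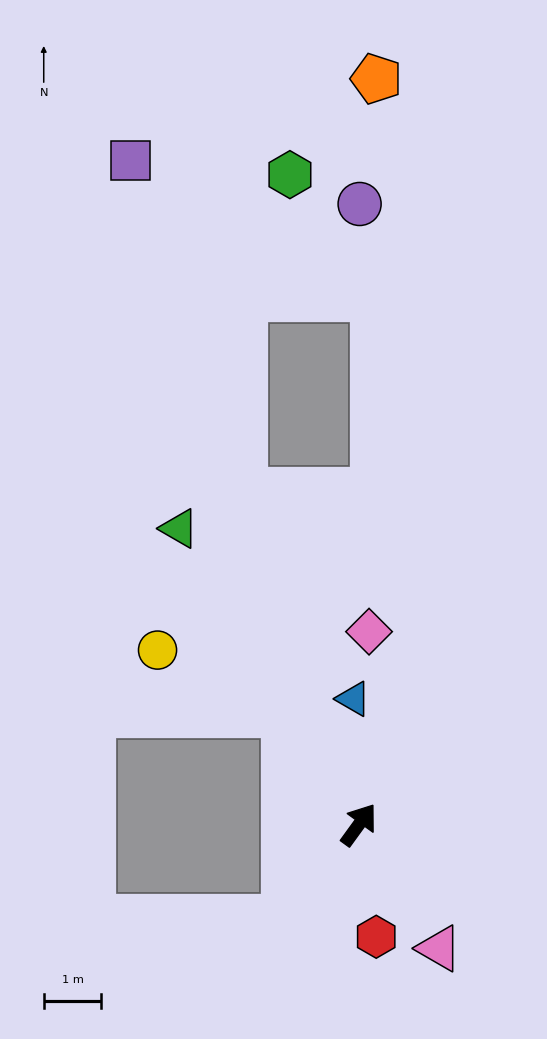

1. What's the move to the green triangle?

turn left 67°, forward 6.0 m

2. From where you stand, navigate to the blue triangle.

turn left 38°, forward 2.2 m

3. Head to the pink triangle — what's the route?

turn right 111°, forward 2.6 m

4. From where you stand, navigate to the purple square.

turn left 55°, forward 12.2 m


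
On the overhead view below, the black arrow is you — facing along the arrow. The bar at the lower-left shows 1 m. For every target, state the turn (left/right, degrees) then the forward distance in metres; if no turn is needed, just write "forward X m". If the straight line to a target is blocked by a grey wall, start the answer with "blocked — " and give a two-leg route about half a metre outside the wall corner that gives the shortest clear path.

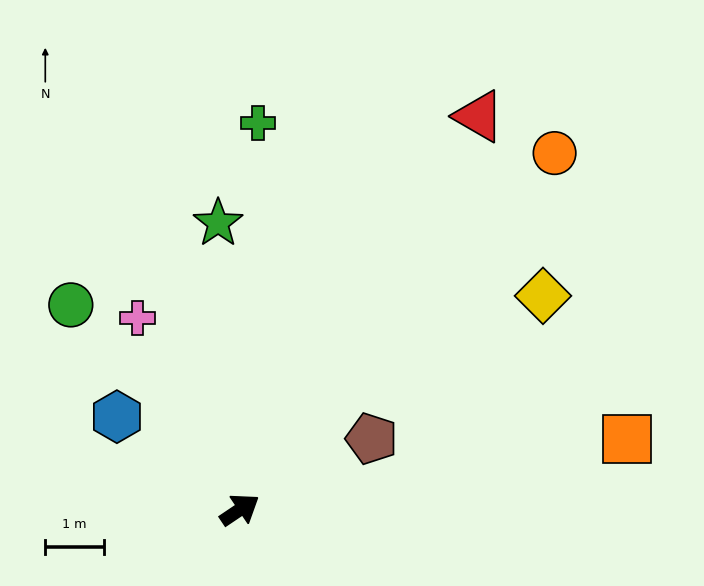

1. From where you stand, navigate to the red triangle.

turn left 25°, forward 7.9 m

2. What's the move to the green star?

turn left 60°, forward 4.9 m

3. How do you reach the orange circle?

turn left 15°, forward 8.1 m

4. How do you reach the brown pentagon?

turn right 6°, forward 2.6 m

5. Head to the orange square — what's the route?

turn right 24°, forward 6.7 m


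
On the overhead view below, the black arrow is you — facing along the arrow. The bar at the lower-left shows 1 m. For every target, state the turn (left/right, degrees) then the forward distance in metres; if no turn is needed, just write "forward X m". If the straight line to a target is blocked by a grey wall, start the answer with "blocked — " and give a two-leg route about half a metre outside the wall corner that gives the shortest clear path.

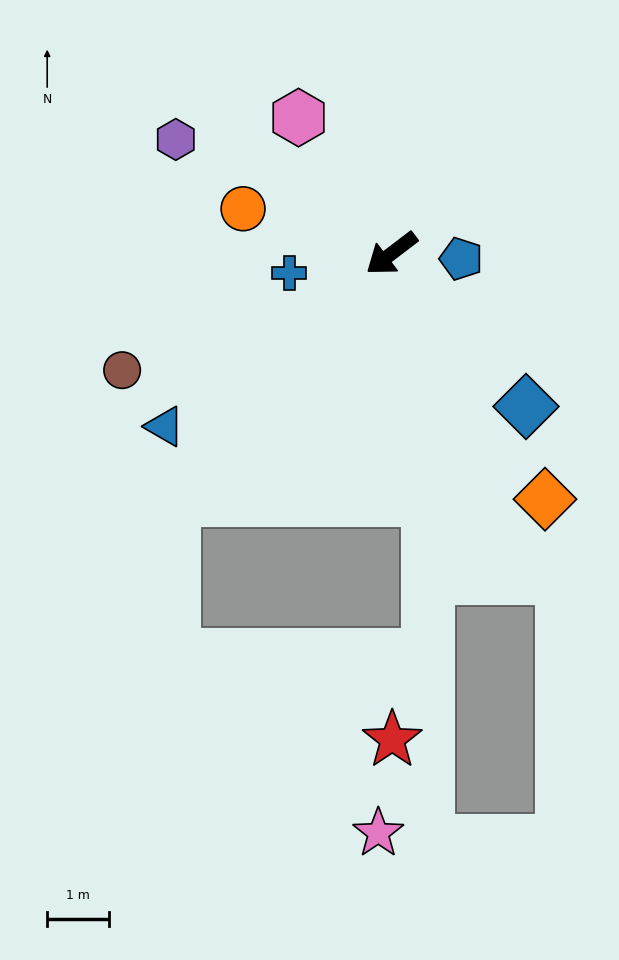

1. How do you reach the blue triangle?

forward 4.6 m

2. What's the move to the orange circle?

turn right 54°, forward 2.5 m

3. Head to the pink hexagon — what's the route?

turn right 93°, forward 2.7 m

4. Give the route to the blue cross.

turn right 26°, forward 1.7 m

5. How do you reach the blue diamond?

turn left 94°, forward 3.3 m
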